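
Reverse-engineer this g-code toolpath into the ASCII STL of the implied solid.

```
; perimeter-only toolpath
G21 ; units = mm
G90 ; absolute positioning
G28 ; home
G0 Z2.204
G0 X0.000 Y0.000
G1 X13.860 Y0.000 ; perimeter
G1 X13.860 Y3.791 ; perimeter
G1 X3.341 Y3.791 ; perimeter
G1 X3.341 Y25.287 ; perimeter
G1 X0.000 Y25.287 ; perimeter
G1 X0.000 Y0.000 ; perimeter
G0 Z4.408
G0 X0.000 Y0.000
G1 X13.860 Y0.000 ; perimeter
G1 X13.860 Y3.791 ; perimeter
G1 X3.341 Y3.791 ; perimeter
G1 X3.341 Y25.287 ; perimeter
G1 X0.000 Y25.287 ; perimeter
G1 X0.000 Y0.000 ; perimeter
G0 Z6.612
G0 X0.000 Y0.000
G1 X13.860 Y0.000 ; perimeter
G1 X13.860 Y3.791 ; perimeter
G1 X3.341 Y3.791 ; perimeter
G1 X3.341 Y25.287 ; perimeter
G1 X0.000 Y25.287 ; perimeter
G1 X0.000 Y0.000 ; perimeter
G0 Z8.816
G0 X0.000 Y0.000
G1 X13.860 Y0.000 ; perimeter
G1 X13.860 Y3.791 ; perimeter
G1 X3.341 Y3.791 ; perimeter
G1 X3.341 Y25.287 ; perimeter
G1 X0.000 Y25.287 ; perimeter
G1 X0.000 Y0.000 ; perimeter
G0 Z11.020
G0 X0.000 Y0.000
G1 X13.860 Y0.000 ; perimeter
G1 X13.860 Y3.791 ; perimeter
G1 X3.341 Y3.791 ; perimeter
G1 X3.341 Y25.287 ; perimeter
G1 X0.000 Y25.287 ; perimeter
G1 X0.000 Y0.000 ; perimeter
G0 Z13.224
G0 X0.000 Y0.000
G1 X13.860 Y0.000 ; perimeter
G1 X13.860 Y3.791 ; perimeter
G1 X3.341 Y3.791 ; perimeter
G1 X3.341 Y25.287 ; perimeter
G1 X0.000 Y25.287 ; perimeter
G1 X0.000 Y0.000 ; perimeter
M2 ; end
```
solid part
  facet normal 0.0000 0.0000 -1.0000
    outer loop
      vertex 13.860 3.791 0.000
      vertex 13.860 0.000 0.000
      vertex 0.000 0.000 0.000
    endloop
  endfacet
  facet normal 0.0000 0.0000 -1.0000
    outer loop
      vertex 3.341 3.791 0.000
      vertex 13.860 3.791 0.000
      vertex 0.000 0.000 0.000
    endloop
  endfacet
  facet normal 0.0000 0.0000 -1.0000
    outer loop
      vertex 3.341 25.287 0.000
      vertex 3.341 3.791 0.000
      vertex 0.000 0.000 0.000
    endloop
  endfacet
  facet normal 0.0000 0.0000 -1.0000
    outer loop
      vertex 0.000 25.287 0.000
      vertex 3.341 25.287 0.000
      vertex 0.000 0.000 0.000
    endloop
  endfacet
  facet normal 0.0000 0.0000 1.0000
    outer loop
      vertex 0.000 0.000 13.224
      vertex 13.860 0.000 13.224
      vertex 13.860 3.791 13.224
    endloop
  endfacet
  facet normal 0.0000 0.0000 1.0000
    outer loop
      vertex 0.000 0.000 13.224
      vertex 13.860 3.791 13.224
      vertex 3.341 3.791 13.224
    endloop
  endfacet
  facet normal 0.0000 0.0000 1.0000
    outer loop
      vertex 0.000 0.000 13.224
      vertex 3.341 3.791 13.224
      vertex 3.341 25.287 13.224
    endloop
  endfacet
  facet normal 0.0000 0.0000 1.0000
    outer loop
      vertex 0.000 0.000 13.224
      vertex 3.341 25.287 13.224
      vertex 0.000 25.287 13.224
    endloop
  endfacet
  facet normal 0.0000 -1.0000 0.0000
    outer loop
      vertex 0.000 0.000 0.000
      vertex 13.860 0.000 0.000
      vertex 13.860 0.000 13.224
    endloop
  endfacet
  facet normal 0.0000 -1.0000 0.0000
    outer loop
      vertex 0.000 0.000 0.000
      vertex 13.860 0.000 13.224
      vertex 0.000 0.000 13.224
    endloop
  endfacet
  facet normal 1.0000 0.0000 0.0000
    outer loop
      vertex 13.860 0.000 0.000
      vertex 13.860 3.791 0.000
      vertex 13.860 3.791 13.224
    endloop
  endfacet
  facet normal 1.0000 0.0000 0.0000
    outer loop
      vertex 13.860 0.000 0.000
      vertex 13.860 3.791 13.224
      vertex 13.860 0.000 13.224
    endloop
  endfacet
  facet normal 0.0000 1.0000 0.0000
    outer loop
      vertex 13.860 3.791 0.000
      vertex 3.341 3.791 0.000
      vertex 3.341 3.791 13.224
    endloop
  endfacet
  facet normal 0.0000 1.0000 0.0000
    outer loop
      vertex 13.860 3.791 0.000
      vertex 3.341 3.791 13.224
      vertex 13.860 3.791 13.224
    endloop
  endfacet
  facet normal 1.0000 0.0000 0.0000
    outer loop
      vertex 3.341 3.791 0.000
      vertex 3.341 25.287 0.000
      vertex 3.341 25.287 13.224
    endloop
  endfacet
  facet normal 1.0000 0.0000 0.0000
    outer loop
      vertex 3.341 3.791 0.000
      vertex 3.341 25.287 13.224
      vertex 3.341 3.791 13.224
    endloop
  endfacet
  facet normal 0.0000 1.0000 0.0000
    outer loop
      vertex 3.341 25.287 0.000
      vertex 0.000 25.287 0.000
      vertex 0.000 25.287 13.224
    endloop
  endfacet
  facet normal 0.0000 1.0000 0.0000
    outer loop
      vertex 3.341 25.287 0.000
      vertex 0.000 25.287 13.224
      vertex 3.341 25.287 13.224
    endloop
  endfacet
  facet normal -1.0000 0.0000 0.0000
    outer loop
      vertex 0.000 25.287 0.000
      vertex 0.000 0.000 0.000
      vertex 0.000 0.000 13.224
    endloop
  endfacet
  facet normal -1.0000 0.0000 0.0000
    outer loop
      vertex 0.000 25.287 0.000
      vertex 0.000 0.000 13.224
      vertex 0.000 25.287 13.224
    endloop
  endfacet
endsolid part

The G0 Z moves step by Δz≈2.204 mm. Every layer's G1 loop is the same polygon, so the solid is a straight extrusion of it from z=0 to z≈13.2. Closing with flat bottom and top caps and triangulating gives 20 facets — an L-shaped prism: outer 13.9 × 25.3 mm, arm thicknesses ≈ 3.79 mm (horizontal) and 3.34 mm (vertical), extruded 13.2 mm in z.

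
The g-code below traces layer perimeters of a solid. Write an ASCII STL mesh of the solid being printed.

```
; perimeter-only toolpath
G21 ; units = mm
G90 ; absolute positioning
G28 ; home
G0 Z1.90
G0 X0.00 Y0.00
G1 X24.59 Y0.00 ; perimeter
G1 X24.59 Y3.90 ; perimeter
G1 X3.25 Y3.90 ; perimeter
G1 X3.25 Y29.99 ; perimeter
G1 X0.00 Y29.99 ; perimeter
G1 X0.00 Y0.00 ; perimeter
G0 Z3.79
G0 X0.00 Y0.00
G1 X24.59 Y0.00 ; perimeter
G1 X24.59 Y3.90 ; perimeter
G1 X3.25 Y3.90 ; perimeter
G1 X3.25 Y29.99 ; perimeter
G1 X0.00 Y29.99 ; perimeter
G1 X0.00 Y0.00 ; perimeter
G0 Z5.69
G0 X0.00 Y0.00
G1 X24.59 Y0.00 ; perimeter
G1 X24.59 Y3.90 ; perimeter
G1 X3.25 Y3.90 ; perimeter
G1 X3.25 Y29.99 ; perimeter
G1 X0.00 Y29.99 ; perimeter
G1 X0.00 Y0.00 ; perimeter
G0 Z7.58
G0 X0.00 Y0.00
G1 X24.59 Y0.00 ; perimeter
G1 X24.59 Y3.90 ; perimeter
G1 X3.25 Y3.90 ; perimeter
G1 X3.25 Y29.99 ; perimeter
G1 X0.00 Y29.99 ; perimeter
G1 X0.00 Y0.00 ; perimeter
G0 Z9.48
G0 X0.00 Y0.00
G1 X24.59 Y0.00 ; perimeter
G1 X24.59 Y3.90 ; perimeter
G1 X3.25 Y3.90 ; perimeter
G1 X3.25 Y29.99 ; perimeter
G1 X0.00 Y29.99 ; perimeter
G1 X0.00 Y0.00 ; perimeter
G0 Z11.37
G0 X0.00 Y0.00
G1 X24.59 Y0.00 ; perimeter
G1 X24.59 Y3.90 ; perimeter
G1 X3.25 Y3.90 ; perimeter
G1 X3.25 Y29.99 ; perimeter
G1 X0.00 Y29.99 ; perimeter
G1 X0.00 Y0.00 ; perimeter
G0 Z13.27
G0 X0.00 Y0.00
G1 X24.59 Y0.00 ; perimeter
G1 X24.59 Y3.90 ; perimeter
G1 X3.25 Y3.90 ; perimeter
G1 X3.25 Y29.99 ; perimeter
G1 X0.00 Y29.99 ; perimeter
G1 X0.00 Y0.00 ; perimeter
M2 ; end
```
solid part
  facet normal 0.0000 0.0000 -1.0000
    outer loop
      vertex 24.59 3.90 0.00
      vertex 24.59 0.00 0.00
      vertex 0.00 0.00 0.00
    endloop
  endfacet
  facet normal 0.0000 0.0000 -1.0000
    outer loop
      vertex 3.25 3.90 0.00
      vertex 24.59 3.90 0.00
      vertex 0.00 0.00 0.00
    endloop
  endfacet
  facet normal 0.0000 0.0000 -1.0000
    outer loop
      vertex 3.25 29.99 0.00
      vertex 3.25 3.90 0.00
      vertex 0.00 0.00 0.00
    endloop
  endfacet
  facet normal 0.0000 0.0000 -1.0000
    outer loop
      vertex 0.00 29.99 0.00
      vertex 3.25 29.99 0.00
      vertex 0.00 0.00 0.00
    endloop
  endfacet
  facet normal 0.0000 0.0000 1.0000
    outer loop
      vertex 0.00 0.00 13.27
      vertex 24.59 0.00 13.27
      vertex 24.59 3.90 13.27
    endloop
  endfacet
  facet normal 0.0000 0.0000 1.0000
    outer loop
      vertex 0.00 0.00 13.27
      vertex 24.59 3.90 13.27
      vertex 3.25 3.90 13.27
    endloop
  endfacet
  facet normal 0.0000 0.0000 1.0000
    outer loop
      vertex 0.00 0.00 13.27
      vertex 3.25 3.90 13.27
      vertex 3.25 29.99 13.27
    endloop
  endfacet
  facet normal 0.0000 0.0000 1.0000
    outer loop
      vertex 0.00 0.00 13.27
      vertex 3.25 29.99 13.27
      vertex 0.00 29.99 13.27
    endloop
  endfacet
  facet normal 0.0000 -1.0000 0.0000
    outer loop
      vertex 0.00 0.00 0.00
      vertex 24.59 0.00 0.00
      vertex 24.59 0.00 13.27
    endloop
  endfacet
  facet normal 0.0000 -1.0000 0.0000
    outer loop
      vertex 0.00 0.00 0.00
      vertex 24.59 0.00 13.27
      vertex 0.00 0.00 13.27
    endloop
  endfacet
  facet normal 1.0000 0.0000 0.0000
    outer loop
      vertex 24.59 0.00 0.00
      vertex 24.59 3.90 0.00
      vertex 24.59 3.90 13.27
    endloop
  endfacet
  facet normal 1.0000 0.0000 0.0000
    outer loop
      vertex 24.59 0.00 0.00
      vertex 24.59 3.90 13.27
      vertex 24.59 0.00 13.27
    endloop
  endfacet
  facet normal 0.0000 1.0000 0.0000
    outer loop
      vertex 24.59 3.90 0.00
      vertex 3.25 3.90 0.00
      vertex 3.25 3.90 13.27
    endloop
  endfacet
  facet normal 0.0000 1.0000 0.0000
    outer loop
      vertex 24.59 3.90 0.00
      vertex 3.25 3.90 13.27
      vertex 24.59 3.90 13.27
    endloop
  endfacet
  facet normal 1.0000 0.0000 0.0000
    outer loop
      vertex 3.25 3.90 0.00
      vertex 3.25 29.99 0.00
      vertex 3.25 29.99 13.27
    endloop
  endfacet
  facet normal 1.0000 0.0000 0.0000
    outer loop
      vertex 3.25 3.90 0.00
      vertex 3.25 29.99 13.27
      vertex 3.25 3.90 13.27
    endloop
  endfacet
  facet normal 0.0000 1.0000 0.0000
    outer loop
      vertex 3.25 29.99 0.00
      vertex 0.00 29.99 0.00
      vertex 0.00 29.99 13.27
    endloop
  endfacet
  facet normal 0.0000 1.0000 0.0000
    outer loop
      vertex 3.25 29.99 0.00
      vertex 0.00 29.99 13.27
      vertex 3.25 29.99 13.27
    endloop
  endfacet
  facet normal -1.0000 0.0000 0.0000
    outer loop
      vertex 0.00 29.99 0.00
      vertex 0.00 0.00 0.00
      vertex 0.00 0.00 13.27
    endloop
  endfacet
  facet normal -1.0000 0.0000 0.0000
    outer loop
      vertex 0.00 29.99 0.00
      vertex 0.00 0.00 13.27
      vertex 0.00 29.99 13.27
    endloop
  endfacet
endsolid part

The G0 Z moves step by Δz≈1.90 mm. Every layer's G1 loop is the same polygon, so the solid is a straight extrusion of it from z=0 to z≈13.3. Closing with flat bottom and top caps and triangulating gives 20 facets — an L-shaped prism: outer 24.6 × 30 mm, arm thicknesses ≈ 3.9 mm (horizontal) and 3.25 mm (vertical), extruded 13.3 mm in z.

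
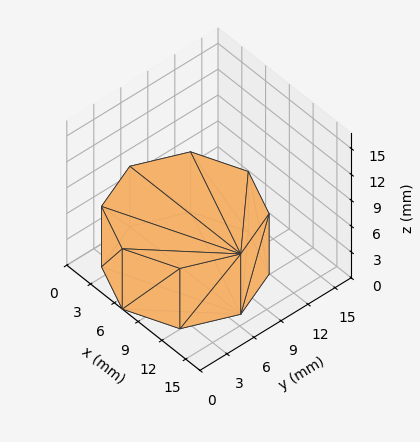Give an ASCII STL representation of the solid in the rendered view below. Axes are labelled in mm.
Reading the render: the shape is a regular 8-sided prism (a cylinder approximated with 8 flat sides), circumscribed radius ≈ 7 mm, height ≈ 7 mm (dimensions read to the nearest mm from the axis ticks). For the STL, each face is triangulated and given an outward normal.

solid part
  facet normal 0.0000 0.0000 -1.0000
    outer loop
      vertex 7.000 14.000 0.000
      vertex 11.950 11.950 0.000
      vertex 14.000 7.000 0.000
    endloop
  endfacet
  facet normal 0.0000 0.0000 -1.0000
    outer loop
      vertex 2.050 11.950 0.000
      vertex 7.000 14.000 0.000
      vertex 14.000 7.000 0.000
    endloop
  endfacet
  facet normal 0.0000 0.0000 -1.0000
    outer loop
      vertex 0.000 7.000 0.000
      vertex 2.050 11.950 0.000
      vertex 14.000 7.000 0.000
    endloop
  endfacet
  facet normal 0.0000 0.0000 -1.0000
    outer loop
      vertex 2.050 2.050 0.000
      vertex 0.000 7.000 0.000
      vertex 14.000 7.000 0.000
    endloop
  endfacet
  facet normal 0.0000 0.0000 -1.0000
    outer loop
      vertex 7.000 0.000 0.000
      vertex 2.050 2.050 0.000
      vertex 14.000 7.000 0.000
    endloop
  endfacet
  facet normal 0.0000 0.0000 -1.0000
    outer loop
      vertex 11.950 2.050 0.000
      vertex 7.000 0.000 0.000
      vertex 14.000 7.000 0.000
    endloop
  endfacet
  facet normal 0.0000 0.0000 1.0000
    outer loop
      vertex 14.000 7.000 7.000
      vertex 11.950 11.950 7.000
      vertex 7.000 14.000 7.000
    endloop
  endfacet
  facet normal 0.0000 0.0000 1.0000
    outer loop
      vertex 14.000 7.000 7.000
      vertex 7.000 14.000 7.000
      vertex 2.050 11.950 7.000
    endloop
  endfacet
  facet normal 0.0000 0.0000 1.0000
    outer loop
      vertex 14.000 7.000 7.000
      vertex 2.050 11.950 7.000
      vertex 0.000 7.000 7.000
    endloop
  endfacet
  facet normal 0.0000 0.0000 1.0000
    outer loop
      vertex 14.000 7.000 7.000
      vertex 0.000 7.000 7.000
      vertex 2.050 2.050 7.000
    endloop
  endfacet
  facet normal 0.0000 0.0000 1.0000
    outer loop
      vertex 14.000 7.000 7.000
      vertex 2.050 2.050 7.000
      vertex 7.000 0.000 7.000
    endloop
  endfacet
  facet normal 0.0000 0.0000 1.0000
    outer loop
      vertex 14.000 7.000 7.000
      vertex 7.000 0.000 7.000
      vertex 11.950 2.050 7.000
    endloop
  endfacet
  facet normal 0.9239 0.3826 0.0000
    outer loop
      vertex 14.000 7.000 0.000
      vertex 11.950 11.950 0.000
      vertex 11.950 11.950 7.000
    endloop
  endfacet
  facet normal 0.9239 0.3826 0.0000
    outer loop
      vertex 14.000 7.000 0.000
      vertex 11.950 11.950 7.000
      vertex 14.000 7.000 7.000
    endloop
  endfacet
  facet normal 0.3826 0.9239 0.0000
    outer loop
      vertex 11.950 11.950 0.000
      vertex 7.000 14.000 0.000
      vertex 7.000 14.000 7.000
    endloop
  endfacet
  facet normal 0.3826 0.9239 0.0000
    outer loop
      vertex 11.950 11.950 0.000
      vertex 7.000 14.000 7.000
      vertex 11.950 11.950 7.000
    endloop
  endfacet
  facet normal -0.3826 0.9239 0.0000
    outer loop
      vertex 7.000 14.000 0.000
      vertex 2.050 11.950 0.000
      vertex 2.050 11.950 7.000
    endloop
  endfacet
  facet normal -0.3826 0.9239 0.0000
    outer loop
      vertex 7.000 14.000 0.000
      vertex 2.050 11.950 7.000
      vertex 7.000 14.000 7.000
    endloop
  endfacet
  facet normal -0.9239 0.3826 0.0000
    outer loop
      vertex 2.050 11.950 0.000
      vertex 0.000 7.000 0.000
      vertex 0.000 7.000 7.000
    endloop
  endfacet
  facet normal -0.9239 0.3826 0.0000
    outer loop
      vertex 2.050 11.950 0.000
      vertex 0.000 7.000 7.000
      vertex 2.050 11.950 7.000
    endloop
  endfacet
  facet normal -0.9239 -0.3826 0.0000
    outer loop
      vertex 0.000 7.000 0.000
      vertex 2.050 2.050 0.000
      vertex 2.050 2.050 7.000
    endloop
  endfacet
  facet normal -0.9239 -0.3826 0.0000
    outer loop
      vertex 0.000 7.000 0.000
      vertex 2.050 2.050 7.000
      vertex 0.000 7.000 7.000
    endloop
  endfacet
  facet normal -0.3826 -0.9239 0.0000
    outer loop
      vertex 2.050 2.050 0.000
      vertex 7.000 0.000 0.000
      vertex 7.000 0.000 7.000
    endloop
  endfacet
  facet normal -0.3826 -0.9239 0.0000
    outer loop
      vertex 2.050 2.050 0.000
      vertex 7.000 0.000 7.000
      vertex 2.050 2.050 7.000
    endloop
  endfacet
  facet normal 0.3826 -0.9239 0.0000
    outer loop
      vertex 7.000 0.000 0.000
      vertex 11.950 2.050 0.000
      vertex 11.950 2.050 7.000
    endloop
  endfacet
  facet normal 0.3826 -0.9239 0.0000
    outer loop
      vertex 7.000 0.000 0.000
      vertex 11.950 2.050 7.000
      vertex 7.000 0.000 7.000
    endloop
  endfacet
  facet normal 0.9239 -0.3826 0.0000
    outer loop
      vertex 11.950 2.050 0.000
      vertex 14.000 7.000 0.000
      vertex 14.000 7.000 7.000
    endloop
  endfacet
  facet normal 0.9239 -0.3826 0.0000
    outer loop
      vertex 11.950 2.050 0.000
      vertex 14.000 7.000 7.000
      vertex 11.950 2.050 7.000
    endloop
  endfacet
endsolid part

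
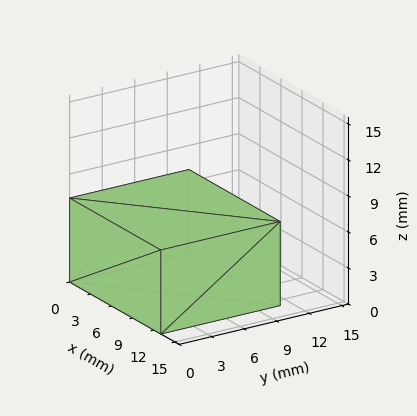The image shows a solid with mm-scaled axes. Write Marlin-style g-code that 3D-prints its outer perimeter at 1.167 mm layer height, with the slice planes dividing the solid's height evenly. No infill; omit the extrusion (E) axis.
Reading the render: the shape is a rectangular box, roughly 13 × 11 mm footprint and 7 mm tall (dimensions read to the nearest mm from the axis ticks). For the g-code, the solid's height is divided into equal slices at the stated Δz and each level perimeter traced with G1 moves after a G0 lift.

; perimeter-only toolpath
G21 ; units = mm
G90 ; absolute positioning
G28 ; home
; layer 1
G0 Z1.167
G0 X0.000 Y0.000
G1 X13.000 Y0.000
G1 X13.000 Y11.000
G1 X0.000 Y11.000
G1 X0.000 Y0.000
; layer 2
G0 Z2.333
G0 X0.000 Y0.000
G1 X13.000 Y0.000
G1 X13.000 Y11.000
G1 X0.000 Y11.000
G1 X0.000 Y0.000
; layer 3
G0 Z3.500
G0 X0.000 Y0.000
G1 X13.000 Y0.000
G1 X13.000 Y11.000
G1 X0.000 Y11.000
G1 X0.000 Y0.000
; layer 4
G0 Z4.667
G0 X0.000 Y0.000
G1 X13.000 Y0.000
G1 X13.000 Y11.000
G1 X0.000 Y11.000
G1 X0.000 Y0.000
; layer 5
G0 Z5.833
G0 X0.000 Y0.000
G1 X13.000 Y0.000
G1 X13.000 Y11.000
G1 X0.000 Y11.000
G1 X0.000 Y0.000
; layer 6
G0 Z7.000
G0 X0.000 Y0.000
G1 X13.000 Y0.000
G1 X13.000 Y11.000
G1 X0.000 Y11.000
G1 X0.000 Y0.000
M2 ; end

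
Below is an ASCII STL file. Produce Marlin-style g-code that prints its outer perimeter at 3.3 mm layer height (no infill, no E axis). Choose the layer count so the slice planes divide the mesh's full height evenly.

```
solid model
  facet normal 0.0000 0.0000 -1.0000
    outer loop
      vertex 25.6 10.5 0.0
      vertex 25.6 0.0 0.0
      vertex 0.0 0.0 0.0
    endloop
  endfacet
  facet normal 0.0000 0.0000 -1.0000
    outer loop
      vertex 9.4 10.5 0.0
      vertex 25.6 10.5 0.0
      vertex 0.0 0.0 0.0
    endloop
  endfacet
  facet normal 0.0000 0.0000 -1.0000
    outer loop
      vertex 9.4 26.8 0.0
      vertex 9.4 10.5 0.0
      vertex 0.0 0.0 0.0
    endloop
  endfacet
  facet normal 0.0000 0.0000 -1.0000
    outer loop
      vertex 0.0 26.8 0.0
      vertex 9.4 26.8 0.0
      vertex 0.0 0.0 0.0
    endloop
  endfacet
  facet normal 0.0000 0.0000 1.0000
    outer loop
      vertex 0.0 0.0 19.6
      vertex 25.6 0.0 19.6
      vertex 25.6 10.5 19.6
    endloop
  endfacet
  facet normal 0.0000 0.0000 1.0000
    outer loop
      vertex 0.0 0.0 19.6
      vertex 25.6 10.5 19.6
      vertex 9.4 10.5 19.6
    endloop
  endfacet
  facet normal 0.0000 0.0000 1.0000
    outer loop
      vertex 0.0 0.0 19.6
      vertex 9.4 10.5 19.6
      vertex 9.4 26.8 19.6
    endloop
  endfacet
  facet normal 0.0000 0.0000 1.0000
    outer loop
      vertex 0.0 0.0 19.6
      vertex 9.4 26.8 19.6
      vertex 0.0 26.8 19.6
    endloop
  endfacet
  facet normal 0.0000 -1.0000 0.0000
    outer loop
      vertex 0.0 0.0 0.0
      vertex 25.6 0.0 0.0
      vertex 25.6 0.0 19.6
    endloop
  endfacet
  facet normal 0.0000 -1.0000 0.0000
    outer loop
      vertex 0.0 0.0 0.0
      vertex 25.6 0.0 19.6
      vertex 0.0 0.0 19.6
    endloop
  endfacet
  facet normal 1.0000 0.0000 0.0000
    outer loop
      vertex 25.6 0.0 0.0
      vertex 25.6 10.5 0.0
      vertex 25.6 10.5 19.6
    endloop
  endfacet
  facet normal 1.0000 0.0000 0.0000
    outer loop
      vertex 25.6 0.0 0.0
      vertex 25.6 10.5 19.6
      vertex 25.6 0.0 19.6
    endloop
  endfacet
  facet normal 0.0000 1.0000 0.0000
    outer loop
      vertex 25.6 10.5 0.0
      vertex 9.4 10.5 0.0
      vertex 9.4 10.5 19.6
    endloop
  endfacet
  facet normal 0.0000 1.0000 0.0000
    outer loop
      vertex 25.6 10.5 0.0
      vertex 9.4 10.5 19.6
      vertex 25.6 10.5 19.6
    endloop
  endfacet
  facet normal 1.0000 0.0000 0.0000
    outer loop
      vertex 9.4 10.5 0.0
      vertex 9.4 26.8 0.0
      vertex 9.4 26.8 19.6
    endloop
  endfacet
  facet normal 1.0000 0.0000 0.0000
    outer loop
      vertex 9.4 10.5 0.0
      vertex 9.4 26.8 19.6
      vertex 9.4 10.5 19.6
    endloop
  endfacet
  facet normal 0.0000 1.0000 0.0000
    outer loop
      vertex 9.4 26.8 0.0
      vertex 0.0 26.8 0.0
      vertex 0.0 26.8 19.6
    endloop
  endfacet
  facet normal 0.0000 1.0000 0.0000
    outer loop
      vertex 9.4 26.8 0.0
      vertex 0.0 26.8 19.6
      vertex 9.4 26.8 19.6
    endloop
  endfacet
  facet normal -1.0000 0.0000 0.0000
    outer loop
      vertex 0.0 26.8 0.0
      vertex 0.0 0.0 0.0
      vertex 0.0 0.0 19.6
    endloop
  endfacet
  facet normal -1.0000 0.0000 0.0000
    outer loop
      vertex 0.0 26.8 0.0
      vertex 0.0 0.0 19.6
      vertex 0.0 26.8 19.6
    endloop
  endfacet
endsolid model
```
; perimeter-only toolpath
G21 ; units = mm
G90 ; absolute positioning
G28 ; home
; layer 1
G0 Z3.3
G0 X0.0 Y0.0
G1 X25.6 Y0.0
G1 X25.6 Y10.5
G1 X9.4 Y10.5
G1 X9.4 Y26.8
G1 X0.0 Y26.8
G1 X0.0 Y0.0
; layer 2
G0 Z6.5
G0 X0.0 Y0.0
G1 X25.6 Y0.0
G1 X25.6 Y10.5
G1 X9.4 Y10.5
G1 X9.4 Y26.8
G1 X0.0 Y26.8
G1 X0.0 Y0.0
; layer 3
G0 Z9.8
G0 X0.0 Y0.0
G1 X25.6 Y0.0
G1 X25.6 Y10.5
G1 X9.4 Y10.5
G1 X9.4 Y26.8
G1 X0.0 Y26.8
G1 X0.0 Y0.0
; layer 4
G0 Z13.1
G0 X0.0 Y0.0
G1 X25.6 Y0.0
G1 X25.6 Y10.5
G1 X9.4 Y10.5
G1 X9.4 Y26.8
G1 X0.0 Y26.8
G1 X0.0 Y0.0
; layer 5
G0 Z16.3
G0 X0.0 Y0.0
G1 X25.6 Y0.0
G1 X25.6 Y10.5
G1 X9.4 Y10.5
G1 X9.4 Y26.8
G1 X0.0 Y26.8
G1 X0.0 Y0.0
; layer 6
G0 Z19.6
G0 X0.0 Y0.0
G1 X25.6 Y0.0
G1 X25.6 Y10.5
G1 X9.4 Y10.5
G1 X9.4 Y26.8
G1 X0.0 Y26.8
G1 X0.0 Y0.0
M2 ; end

The solid is an L-shaped prism: outer 25.6 × 26.8 mm, arm thicknesses ≈ 10.5 mm (horizontal) and 9.4 mm (vertical), extruded 19.6 mm in z. Slicing at Δz = 3.3 mm — 6 equal slices spanning the solid's height, so layer i sits at z = i·h/6 — gives 6 non-empty perimeters. Each is a 6-segment closed polygon; G0 lifts to the layer z and rapids to the start vertex, then G1 traces the edges.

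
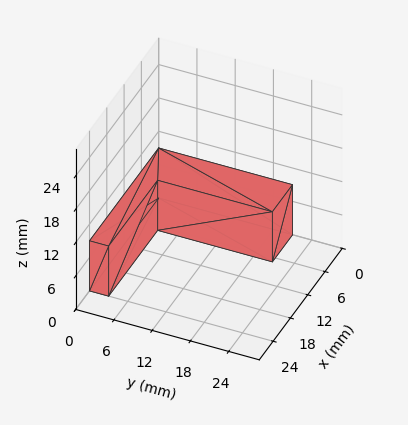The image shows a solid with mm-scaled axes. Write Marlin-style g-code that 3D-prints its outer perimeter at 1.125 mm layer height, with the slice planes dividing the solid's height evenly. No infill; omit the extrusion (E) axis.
Reading the render: the shape is an L-shaped prism: outer 24 × 21 mm, arm thicknesses ≈ 3 mm (horizontal) and 7 mm (vertical), extruded 9 mm in z (dimensions read to the nearest mm from the axis ticks). For the g-code, the solid's height is divided into equal slices at the stated Δz and each level perimeter traced with G1 moves after a G0 lift.

; perimeter-only toolpath
G21 ; units = mm
G90 ; absolute positioning
G28 ; home
; layer 1
G0 Z1.125
G0 X0.000 Y0.000
G1 X24.000 Y0.000
G1 X24.000 Y3.000
G1 X7.000 Y3.000
G1 X7.000 Y21.000
G1 X0.000 Y21.000
G1 X0.000 Y0.000
; layer 2
G0 Z2.250
G0 X0.000 Y0.000
G1 X24.000 Y0.000
G1 X24.000 Y3.000
G1 X7.000 Y3.000
G1 X7.000 Y21.000
G1 X0.000 Y21.000
G1 X0.000 Y0.000
; layer 3
G0 Z3.375
G0 X0.000 Y0.000
G1 X24.000 Y0.000
G1 X24.000 Y3.000
G1 X7.000 Y3.000
G1 X7.000 Y21.000
G1 X0.000 Y21.000
G1 X0.000 Y0.000
; layer 4
G0 Z4.500
G0 X0.000 Y0.000
G1 X24.000 Y0.000
G1 X24.000 Y3.000
G1 X7.000 Y3.000
G1 X7.000 Y21.000
G1 X0.000 Y21.000
G1 X0.000 Y0.000
; layer 5
G0 Z5.625
G0 X0.000 Y0.000
G1 X24.000 Y0.000
G1 X24.000 Y3.000
G1 X7.000 Y3.000
G1 X7.000 Y21.000
G1 X0.000 Y21.000
G1 X0.000 Y0.000
; layer 6
G0 Z6.750
G0 X0.000 Y0.000
G1 X24.000 Y0.000
G1 X24.000 Y3.000
G1 X7.000 Y3.000
G1 X7.000 Y21.000
G1 X0.000 Y21.000
G1 X0.000 Y0.000
; layer 7
G0 Z7.875
G0 X0.000 Y0.000
G1 X24.000 Y0.000
G1 X24.000 Y3.000
G1 X7.000 Y3.000
G1 X7.000 Y21.000
G1 X0.000 Y21.000
G1 X0.000 Y0.000
; layer 8
G0 Z9.000
G0 X0.000 Y0.000
G1 X24.000 Y0.000
G1 X24.000 Y3.000
G1 X7.000 Y3.000
G1 X7.000 Y21.000
G1 X0.000 Y21.000
G1 X0.000 Y0.000
M2 ; end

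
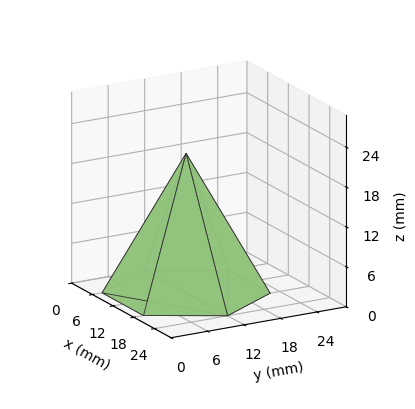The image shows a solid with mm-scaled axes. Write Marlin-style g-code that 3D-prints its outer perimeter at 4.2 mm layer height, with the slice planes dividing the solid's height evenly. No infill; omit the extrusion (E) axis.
Reading the render: the shape is a regular 6-sided pyramid, base circumscribed radius ≈ 12 mm, apex at z ≈ 21 mm (dimensions read to the nearest mm from the axis ticks). For the g-code, the solid's height is divided into equal slices at the stated Δz and each level perimeter traced with G1 moves after a G0 lift.

; perimeter-only toolpath
G21 ; units = mm
G90 ; absolute positioning
G28 ; home
; layer 1
G0 Z4.2
G0 X21.6 Y12.0
G1 X16.8 Y20.3
G1 X7.2 Y20.3
G1 X2.4 Y12.0
G1 X7.2 Y3.7
G1 X16.8 Y3.7
G1 X21.6 Y12.0
; layer 2
G0 Z8.4
G0 X19.2 Y12.0
G1 X15.6 Y18.2
G1 X8.4 Y18.2
G1 X4.8 Y12.0
G1 X8.4 Y5.8
G1 X15.6 Y5.8
G1 X19.2 Y12.0
; layer 3
G0 Z12.6
G0 X16.8 Y12.0
G1 X14.4 Y16.2
G1 X9.6 Y16.2
G1 X7.2 Y12.0
G1 X9.6 Y7.8
G1 X14.4 Y7.8
G1 X16.8 Y12.0
; layer 4
G0 Z16.8
G0 X14.4 Y12.0
G1 X13.2 Y14.1
G1 X10.8 Y14.1
G1 X9.6 Y12.0
G1 X10.8 Y9.9
G1 X13.2 Y9.9
G1 X14.4 Y12.0
M2 ; end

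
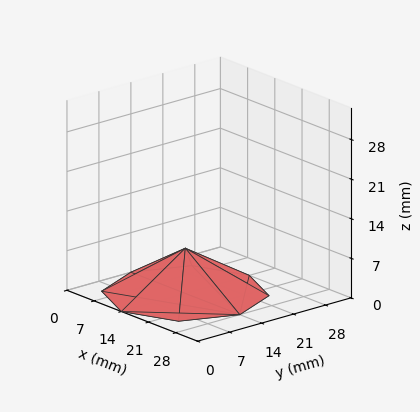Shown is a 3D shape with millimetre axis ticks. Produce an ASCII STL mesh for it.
Reading the render: the shape is a regular 8-sided pyramid, base circumscribed radius ≈ 14 mm, apex at z ≈ 8 mm (dimensions read to the nearest mm from the axis ticks). For the STL, each face is triangulated and given an outward normal.

solid part
  facet normal 0.0000 0.0000 -1.0000
    outer loop
      vertex 14.000 28.000 0.000
      vertex 23.899 23.899 0.000
      vertex 28.000 14.000 0.000
    endloop
  endfacet
  facet normal 0.0000 0.0000 -1.0000
    outer loop
      vertex 4.101 23.899 0.000
      vertex 14.000 28.000 0.000
      vertex 28.000 14.000 0.000
    endloop
  endfacet
  facet normal 0.0000 0.0000 -1.0000
    outer loop
      vertex 0.000 14.000 0.000
      vertex 4.101 23.899 0.000
      vertex 28.000 14.000 0.000
    endloop
  endfacet
  facet normal 0.0000 0.0000 -1.0000
    outer loop
      vertex 4.101 4.101 0.000
      vertex 0.000 14.000 0.000
      vertex 28.000 14.000 0.000
    endloop
  endfacet
  facet normal 0.0000 0.0000 -1.0000
    outer loop
      vertex 14.000 0.000 0.000
      vertex 4.101 4.101 0.000
      vertex 28.000 14.000 0.000
    endloop
  endfacet
  facet normal 0.0000 0.0000 -1.0000
    outer loop
      vertex 23.899 4.101 0.000
      vertex 14.000 0.000 0.000
      vertex 28.000 14.000 0.000
    endloop
  endfacet
  facet normal 0.4860 0.2013 0.8505
    outer loop
      vertex 28.000 14.000 0.000
      vertex 23.899 23.899 0.000
      vertex 14.000 14.000 8.000
    endloop
  endfacet
  facet normal 0.2013 0.4860 0.8505
    outer loop
      vertex 23.899 23.899 0.000
      vertex 14.000 28.000 0.000
      vertex 14.000 14.000 8.000
    endloop
  endfacet
  facet normal -0.2013 0.4860 0.8505
    outer loop
      vertex 14.000 28.000 0.000
      vertex 4.101 23.899 0.000
      vertex 14.000 14.000 8.000
    endloop
  endfacet
  facet normal -0.4860 0.2013 0.8505
    outer loop
      vertex 4.101 23.899 0.000
      vertex 0.000 14.000 0.000
      vertex 14.000 14.000 8.000
    endloop
  endfacet
  facet normal -0.4860 -0.2013 0.8505
    outer loop
      vertex 0.000 14.000 0.000
      vertex 4.101 4.101 0.000
      vertex 14.000 14.000 8.000
    endloop
  endfacet
  facet normal -0.2013 -0.4860 0.8505
    outer loop
      vertex 4.101 4.101 0.000
      vertex 14.000 0.000 0.000
      vertex 14.000 14.000 8.000
    endloop
  endfacet
  facet normal 0.2013 -0.4860 0.8505
    outer loop
      vertex 14.000 0.000 0.000
      vertex 23.899 4.101 0.000
      vertex 14.000 14.000 8.000
    endloop
  endfacet
  facet normal 0.4860 -0.2013 0.8505
    outer loop
      vertex 23.899 4.101 0.000
      vertex 28.000 14.000 0.000
      vertex 14.000 14.000 8.000
    endloop
  endfacet
endsolid part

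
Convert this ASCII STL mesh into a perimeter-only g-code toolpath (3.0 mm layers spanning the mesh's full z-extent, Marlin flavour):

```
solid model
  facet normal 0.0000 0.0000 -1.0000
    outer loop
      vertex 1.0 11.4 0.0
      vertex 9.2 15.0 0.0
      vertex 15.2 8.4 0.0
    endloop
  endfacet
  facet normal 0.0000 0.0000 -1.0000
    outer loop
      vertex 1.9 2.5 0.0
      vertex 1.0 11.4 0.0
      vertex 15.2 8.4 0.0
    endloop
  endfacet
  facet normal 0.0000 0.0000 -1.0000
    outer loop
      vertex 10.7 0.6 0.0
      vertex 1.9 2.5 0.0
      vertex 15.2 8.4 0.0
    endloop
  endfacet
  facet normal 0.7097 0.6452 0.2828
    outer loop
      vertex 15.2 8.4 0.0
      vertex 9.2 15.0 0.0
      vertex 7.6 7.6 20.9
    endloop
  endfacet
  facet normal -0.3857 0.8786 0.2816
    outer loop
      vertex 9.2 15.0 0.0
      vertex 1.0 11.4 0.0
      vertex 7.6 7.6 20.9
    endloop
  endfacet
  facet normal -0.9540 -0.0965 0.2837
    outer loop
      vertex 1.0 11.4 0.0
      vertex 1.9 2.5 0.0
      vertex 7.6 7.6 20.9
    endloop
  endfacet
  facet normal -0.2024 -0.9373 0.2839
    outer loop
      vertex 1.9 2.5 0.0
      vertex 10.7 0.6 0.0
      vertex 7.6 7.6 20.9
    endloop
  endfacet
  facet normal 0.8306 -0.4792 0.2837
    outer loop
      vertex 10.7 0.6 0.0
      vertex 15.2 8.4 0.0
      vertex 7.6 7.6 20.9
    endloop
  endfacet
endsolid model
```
; perimeter-only toolpath
G21 ; units = mm
G90 ; absolute positioning
G28 ; home
; layer 1
G0 Z3.0
G0 X14.1 Y8.3
G1 X9.0 Y13.9
G1 X1.9 Y10.9
G1 X2.7 Y3.2
G1 X10.3 Y1.6
G1 X14.1 Y8.3
; layer 2
G0 Z6.0
G0 X13.0 Y8.2
G1 X8.7 Y12.9
G1 X2.9 Y10.3
G1 X3.5 Y4.0
G1 X9.8 Y2.6
G1 X13.0 Y8.2
; layer 3
G0 Z9.0
G0 X11.9 Y8.1
G1 X8.5 Y11.8
G1 X3.8 Y9.8
G1 X4.3 Y4.7
G1 X9.4 Y3.6
G1 X11.9 Y8.1
; layer 4
G0 Z11.9
G0 X10.9 Y7.9
G1 X8.3 Y10.8
G1 X4.8 Y9.2
G1 X5.2 Y5.4
G1 X8.9 Y4.6
G1 X10.9 Y7.9
; layer 5
G0 Z14.9
G0 X9.8 Y7.8
G1 X8.1 Y9.7
G1 X5.7 Y8.7
G1 X6.0 Y6.1
G1 X8.5 Y5.6
G1 X9.8 Y7.8
; layer 6
G0 Z17.9
G0 X8.7 Y7.7
G1 X7.8 Y8.7
G1 X6.7 Y8.1
G1 X6.8 Y6.9
G1 X8.0 Y6.6
G1 X8.7 Y7.7
M2 ; end

The solid is a regular 5-sided pyramid, base circumscribed radius ≈ 7.6 mm, apex at z ≈ 20.9 mm. Slicing at Δz = 3.0 mm — 7 equal slices spanning the solid's height, so layer i sits at z = i·h/7 — gives 6 non-empty perimeters. Each is a 5-segment closed polygon; G0 lifts to the layer z and rapids to the start vertex, then G1 traces the edges. The cross-section shrinks linearly with z (the slice at the apex is degenerate and omitted).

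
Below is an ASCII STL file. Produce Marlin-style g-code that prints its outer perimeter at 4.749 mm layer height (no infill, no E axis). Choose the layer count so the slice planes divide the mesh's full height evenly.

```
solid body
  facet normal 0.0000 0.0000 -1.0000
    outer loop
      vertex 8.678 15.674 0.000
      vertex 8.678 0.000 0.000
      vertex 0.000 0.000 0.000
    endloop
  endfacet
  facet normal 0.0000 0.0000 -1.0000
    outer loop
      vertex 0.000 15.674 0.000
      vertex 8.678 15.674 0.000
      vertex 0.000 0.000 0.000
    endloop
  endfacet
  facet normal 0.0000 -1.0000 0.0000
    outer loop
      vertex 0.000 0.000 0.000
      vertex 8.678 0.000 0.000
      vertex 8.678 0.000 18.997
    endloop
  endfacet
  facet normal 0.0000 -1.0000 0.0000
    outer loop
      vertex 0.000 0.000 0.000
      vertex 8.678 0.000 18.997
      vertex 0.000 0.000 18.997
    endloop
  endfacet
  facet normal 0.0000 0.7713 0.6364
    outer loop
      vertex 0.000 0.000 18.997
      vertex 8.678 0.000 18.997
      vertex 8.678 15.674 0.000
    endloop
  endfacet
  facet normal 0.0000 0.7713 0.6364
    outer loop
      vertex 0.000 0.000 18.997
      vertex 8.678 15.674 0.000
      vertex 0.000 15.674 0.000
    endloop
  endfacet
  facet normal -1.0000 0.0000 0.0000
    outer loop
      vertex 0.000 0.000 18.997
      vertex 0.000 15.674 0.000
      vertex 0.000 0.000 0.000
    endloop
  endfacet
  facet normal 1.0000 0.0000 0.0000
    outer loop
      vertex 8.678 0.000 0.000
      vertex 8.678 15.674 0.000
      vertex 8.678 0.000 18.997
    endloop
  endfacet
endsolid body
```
; perimeter-only toolpath
G21 ; units = mm
G90 ; absolute positioning
G28 ; home
; layer 1
G0 Z4.749
G0 X0.000 Y0.000
G1 X8.678 Y0.000
G1 X8.678 Y11.755
G1 X0.000 Y11.755
G1 X0.000 Y0.000
; layer 2
G0 Z9.498
G0 X0.000 Y0.000
G1 X8.678 Y0.000
G1 X8.678 Y7.837
G1 X0.000 Y7.837
G1 X0.000 Y0.000
; layer 3
G0 Z14.248
G0 X0.000 Y0.000
G1 X8.678 Y0.000
G1 X8.678 Y3.918
G1 X0.000 Y3.918
G1 X0.000 Y0.000
M2 ; end

The solid is a wedge (ramp): 8.68 × 15.7 mm base, rising to 19 mm along the y=0 edge and sloping linearly to z=0 at y=15.7. Slicing at Δz = 4.749 mm — 4 equal slices spanning the solid's height, so layer i sits at z = i·h/4 — gives 3 non-empty perimeters. Each is a 4-segment closed polygon; G0 lifts to the layer z and rapids to the start vertex, then G1 traces the edges. The cross-section shrinks linearly with z (the slice at the apex is degenerate and omitted).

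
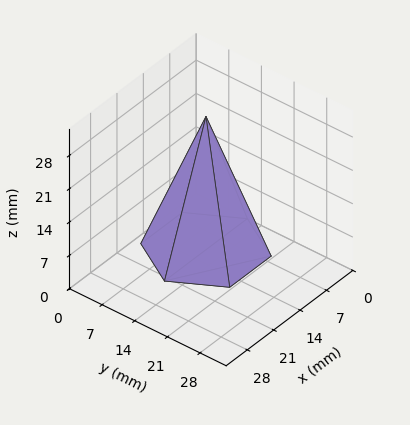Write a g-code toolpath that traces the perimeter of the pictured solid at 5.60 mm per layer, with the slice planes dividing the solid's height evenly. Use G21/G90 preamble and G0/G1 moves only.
Reading the render: the shape is a regular 6-sided pyramid, base circumscribed radius ≈ 11 mm, apex at z ≈ 28 mm (dimensions read to the nearest mm from the axis ticks). For the g-code, the solid's height is divided into equal slices at the stated Δz and each level perimeter traced with G1 moves after a G0 lift.

; perimeter-only toolpath
G21 ; units = mm
G90 ; absolute positioning
G28 ; home
; layer 1
G0 Z5.60
G0 X19.80 Y11.00
G1 X15.40 Y18.62
G1 X6.60 Y18.62
G1 X2.20 Y11.00
G1 X6.60 Y3.38
G1 X15.40 Y3.38
G1 X19.80 Y11.00
; layer 2
G0 Z11.20
G0 X17.60 Y11.00
G1 X14.30 Y16.72
G1 X7.70 Y16.72
G1 X4.40 Y11.00
G1 X7.70 Y5.28
G1 X14.30 Y5.28
G1 X17.60 Y11.00
; layer 3
G0 Z16.80
G0 X15.40 Y11.00
G1 X13.20 Y14.81
G1 X8.80 Y14.81
G1 X6.60 Y11.00
G1 X8.80 Y7.19
G1 X13.20 Y7.19
G1 X15.40 Y11.00
; layer 4
G0 Z22.40
G0 X13.20 Y11.00
G1 X12.10 Y12.91
G1 X9.90 Y12.91
G1 X8.80 Y11.00
G1 X9.90 Y9.09
G1 X12.10 Y9.09
G1 X13.20 Y11.00
M2 ; end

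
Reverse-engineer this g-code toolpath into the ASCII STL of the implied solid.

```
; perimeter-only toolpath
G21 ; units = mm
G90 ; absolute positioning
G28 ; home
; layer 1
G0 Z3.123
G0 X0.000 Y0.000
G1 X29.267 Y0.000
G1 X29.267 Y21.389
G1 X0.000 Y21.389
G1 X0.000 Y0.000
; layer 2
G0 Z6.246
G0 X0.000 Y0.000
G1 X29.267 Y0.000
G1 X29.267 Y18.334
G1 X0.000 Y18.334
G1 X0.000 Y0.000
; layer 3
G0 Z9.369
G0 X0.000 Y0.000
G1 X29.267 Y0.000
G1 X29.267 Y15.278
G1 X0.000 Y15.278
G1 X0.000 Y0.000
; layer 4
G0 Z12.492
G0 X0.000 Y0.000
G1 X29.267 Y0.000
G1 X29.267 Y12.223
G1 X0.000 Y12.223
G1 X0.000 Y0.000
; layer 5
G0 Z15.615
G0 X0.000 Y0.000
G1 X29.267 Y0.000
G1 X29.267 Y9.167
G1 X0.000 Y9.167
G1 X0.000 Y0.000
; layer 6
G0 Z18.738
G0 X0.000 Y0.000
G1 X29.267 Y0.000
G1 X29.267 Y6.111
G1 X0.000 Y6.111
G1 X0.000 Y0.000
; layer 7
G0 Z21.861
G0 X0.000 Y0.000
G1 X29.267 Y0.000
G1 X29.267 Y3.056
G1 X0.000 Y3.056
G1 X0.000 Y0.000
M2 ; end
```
solid part
  facet normal 0.0000 0.0000 -1.0000
    outer loop
      vertex 29.267 24.445 0.000
      vertex 29.267 0.000 0.000
      vertex 0.000 0.000 0.000
    endloop
  endfacet
  facet normal 0.0000 0.0000 -1.0000
    outer loop
      vertex 0.000 24.445 0.000
      vertex 29.267 24.445 0.000
      vertex 0.000 0.000 0.000
    endloop
  endfacet
  facet normal 0.0000 -1.0000 0.0000
    outer loop
      vertex 0.000 0.000 0.000
      vertex 29.267 0.000 0.000
      vertex 29.267 0.000 24.984
    endloop
  endfacet
  facet normal 0.0000 -1.0000 0.0000
    outer loop
      vertex 0.000 0.000 0.000
      vertex 29.267 0.000 24.984
      vertex 0.000 0.000 24.984
    endloop
  endfacet
  facet normal 0.0000 0.7148 0.6994
    outer loop
      vertex 0.000 0.000 24.984
      vertex 29.267 0.000 24.984
      vertex 29.267 24.445 0.000
    endloop
  endfacet
  facet normal 0.0000 0.7148 0.6994
    outer loop
      vertex 0.000 0.000 24.984
      vertex 29.267 24.445 0.000
      vertex 0.000 24.445 0.000
    endloop
  endfacet
  facet normal -1.0000 0.0000 0.0000
    outer loop
      vertex 0.000 0.000 24.984
      vertex 0.000 24.445 0.000
      vertex 0.000 0.000 0.000
    endloop
  endfacet
  facet normal 1.0000 0.0000 0.0000
    outer loop
      vertex 29.267 0.000 0.000
      vertex 29.267 24.445 0.000
      vertex 29.267 0.000 24.984
    endloop
  endfacet
endsolid part

The G0 Z moves step by Δz≈3.123 mm. The G1 loops shrink linearly with z, so the solid tapers from its base footprint up to z≈25. Closing with a flat bottom cap and the tapered top and triangulating gives 8 facets — a wedge (ramp): 29.3 × 24.4 mm base, rising to 25 mm along the y=0 edge and sloping linearly to z=0 at y=24.4.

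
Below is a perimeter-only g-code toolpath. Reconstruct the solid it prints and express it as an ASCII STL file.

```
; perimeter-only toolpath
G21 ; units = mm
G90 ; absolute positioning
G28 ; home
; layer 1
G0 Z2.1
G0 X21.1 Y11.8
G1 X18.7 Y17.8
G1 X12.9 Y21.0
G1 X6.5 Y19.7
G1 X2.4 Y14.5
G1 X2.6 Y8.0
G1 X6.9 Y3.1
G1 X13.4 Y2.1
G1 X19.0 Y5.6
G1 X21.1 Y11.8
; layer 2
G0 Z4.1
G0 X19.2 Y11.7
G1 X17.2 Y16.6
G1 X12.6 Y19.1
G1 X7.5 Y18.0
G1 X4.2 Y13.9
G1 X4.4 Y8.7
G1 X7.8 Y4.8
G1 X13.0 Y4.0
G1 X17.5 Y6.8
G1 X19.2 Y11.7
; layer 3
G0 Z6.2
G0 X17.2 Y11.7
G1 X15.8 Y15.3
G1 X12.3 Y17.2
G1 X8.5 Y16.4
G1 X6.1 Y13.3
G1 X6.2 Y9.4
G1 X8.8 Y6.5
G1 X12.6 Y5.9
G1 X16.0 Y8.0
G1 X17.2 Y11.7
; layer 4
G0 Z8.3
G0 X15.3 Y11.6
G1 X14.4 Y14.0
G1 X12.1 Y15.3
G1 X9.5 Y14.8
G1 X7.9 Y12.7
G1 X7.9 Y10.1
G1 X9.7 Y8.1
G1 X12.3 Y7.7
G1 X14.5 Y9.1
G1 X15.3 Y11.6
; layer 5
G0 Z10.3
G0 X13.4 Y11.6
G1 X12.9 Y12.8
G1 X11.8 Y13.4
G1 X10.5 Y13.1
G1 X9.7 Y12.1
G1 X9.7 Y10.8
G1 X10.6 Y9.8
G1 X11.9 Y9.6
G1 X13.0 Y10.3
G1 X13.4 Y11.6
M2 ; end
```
solid part
  facet normal 0.0000 0.0000 -1.0000
    outer loop
      vertex 13.2 22.9 0.0
      vertex 20.1 19.1 0.0
      vertex 23.0 11.8 0.0
    endloop
  endfacet
  facet normal 0.0000 0.0000 -1.0000
    outer loop
      vertex 5.5 21.3 0.0
      vertex 13.2 22.9 0.0
      vertex 23.0 11.8 0.0
    endloop
  endfacet
  facet normal 0.0000 0.0000 -1.0000
    outer loop
      vertex 0.6 15.1 0.0
      vertex 5.5 21.3 0.0
      vertex 23.0 11.8 0.0
    endloop
  endfacet
  facet normal 0.0000 0.0000 -1.0000
    outer loop
      vertex 0.8 7.3 0.0
      vertex 0.6 15.1 0.0
      vertex 23.0 11.8 0.0
    endloop
  endfacet
  facet normal 0.0000 0.0000 -1.0000
    outer loop
      vertex 6.0 1.4 0.0
      vertex 0.8 7.3 0.0
      vertex 23.0 11.8 0.0
    endloop
  endfacet
  facet normal 0.0000 0.0000 -1.0000
    outer loop
      vertex 13.8 0.2 0.0
      vertex 6.0 1.4 0.0
      vertex 23.0 11.8 0.0
    endloop
  endfacet
  facet normal 0.0000 0.0000 -1.0000
    outer loop
      vertex 20.5 4.4 0.0
      vertex 13.8 0.2 0.0
      vertex 23.0 11.8 0.0
    endloop
  endfacet
  facet normal 0.7009 0.2784 0.6567
    outer loop
      vertex 23.0 11.8 0.0
      vertex 20.1 19.1 0.0
      vertex 11.5 11.5 12.4
    endloop
  endfacet
  facet normal 0.3637 0.6604 0.6570
    outer loop
      vertex 20.1 19.1 0.0
      vertex 13.2 22.9 0.0
      vertex 11.5 11.5 12.4
    endloop
  endfacet
  facet normal -0.1533 0.7378 0.6573
    outer loop
      vertex 13.2 22.9 0.0
      vertex 5.5 21.3 0.0
      vertex 11.5 11.5 12.4
    endloop
  endfacet
  facet normal -0.5920 0.4679 0.6562
    outer loop
      vertex 5.5 21.3 0.0
      vertex 0.6 15.1 0.0
      vertex 11.5 11.5 12.4
    endloop
  endfacet
  facet normal -0.7537 -0.0193 0.6569
    outer loop
      vertex 0.6 15.1 0.0
      vertex 0.8 7.3 0.0
      vertex 11.5 11.5 12.4
    endloop
  endfacet
  facet normal -0.5656 -0.4985 0.6569
    outer loop
      vertex 0.8 7.3 0.0
      vertex 6.0 1.4 0.0
      vertex 11.5 11.5 12.4
    endloop
  endfacet
  facet normal -0.1146 -0.7448 0.6574
    outer loop
      vertex 6.0 1.4 0.0
      vertex 13.8 0.2 0.0
      vertex 11.5 11.5 12.4
    endloop
  endfacet
  facet normal 0.4006 -0.6390 0.6566
    outer loop
      vertex 13.8 0.2 0.0
      vertex 20.5 4.4 0.0
      vertex 11.5 11.5 12.4
    endloop
  endfacet
  facet normal 0.7144 -0.2414 0.6567
    outer loop
      vertex 20.5 4.4 0.0
      vertex 23.0 11.8 0.0
      vertex 11.5 11.5 12.4
    endloop
  endfacet
endsolid part

The G0 Z moves step by Δz≈2.1 mm. The G1 loops shrink linearly with z, so the solid tapers from its base footprint up to z≈12.4. Closing with a flat bottom cap and the tapered top and triangulating gives 16 facets — a regular 9-sided pyramid, base circumscribed radius ≈ 11.5 mm, apex at z ≈ 12.4 mm.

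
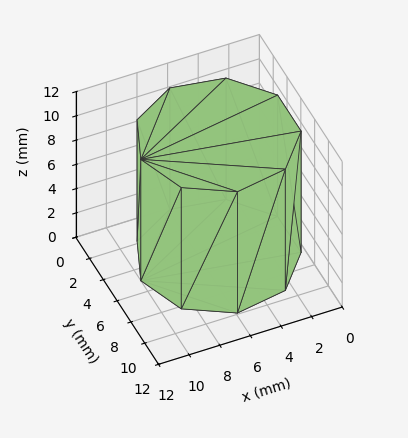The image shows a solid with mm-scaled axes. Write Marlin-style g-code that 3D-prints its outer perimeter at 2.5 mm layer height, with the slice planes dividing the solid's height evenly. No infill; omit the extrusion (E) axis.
Reading the render: the shape is a regular 9-sided prism (a cylinder approximated with 9 flat sides), circumscribed radius ≈ 5 mm, height ≈ 10 mm (dimensions read to the nearest mm from the axis ticks). For the g-code, the solid's height is divided into equal slices at the stated Δz and each level perimeter traced with G1 moves after a G0 lift.

; perimeter-only toolpath
G21 ; units = mm
G90 ; absolute positioning
G28 ; home
; layer 1
G0 Z2.5
G0 X10.0 Y5.0
G1 X8.8 Y8.2
G1 X5.9 Y9.9
G1 X2.5 Y9.3
G1 X0.3 Y6.7
G1 X0.3 Y3.3
G1 X2.5 Y0.7
G1 X5.9 Y0.1
G1 X8.8 Y1.8
G1 X10.0 Y5.0
; layer 2
G0 Z5.0
G0 X10.0 Y5.0
G1 X8.8 Y8.2
G1 X5.9 Y9.9
G1 X2.5 Y9.3
G1 X0.3 Y6.7
G1 X0.3 Y3.3
G1 X2.5 Y0.7
G1 X5.9 Y0.1
G1 X8.8 Y1.8
G1 X10.0 Y5.0
; layer 3
G0 Z7.5
G0 X10.0 Y5.0
G1 X8.8 Y8.2
G1 X5.9 Y9.9
G1 X2.5 Y9.3
G1 X0.3 Y6.7
G1 X0.3 Y3.3
G1 X2.5 Y0.7
G1 X5.9 Y0.1
G1 X8.8 Y1.8
G1 X10.0 Y5.0
; layer 4
G0 Z10.0
G0 X10.0 Y5.0
G1 X8.8 Y8.2
G1 X5.9 Y9.9
G1 X2.5 Y9.3
G1 X0.3 Y6.7
G1 X0.3 Y3.3
G1 X2.5 Y0.7
G1 X5.9 Y0.1
G1 X8.8 Y1.8
G1 X10.0 Y5.0
M2 ; end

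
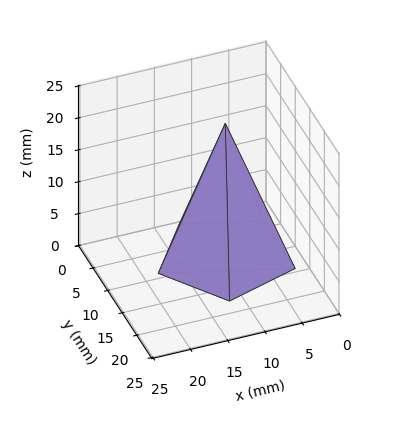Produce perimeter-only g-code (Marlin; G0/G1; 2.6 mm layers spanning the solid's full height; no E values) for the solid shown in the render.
Reading the render: the shape is a regular 5-sided pyramid, base circumscribed radius ≈ 9 mm, apex at z ≈ 21 mm (dimensions read to the nearest mm from the axis ticks). For the g-code, the solid's height is divided into equal slices at the stated Δz and each level perimeter traced with G1 moves after a G0 lift.

; perimeter-only toolpath
G21 ; units = mm
G90 ; absolute positioning
G28 ; home
; layer 1
G0 Z2.6
G0 X16.9 Y9.0
G1 X11.5 Y16.5
G1 X2.6 Y13.6
G1 X2.6 Y4.4
G1 X11.5 Y1.5
G1 X16.9 Y9.0
; layer 2
G0 Z5.2
G0 X15.8 Y9.0
G1 X11.1 Y15.5
G1 X3.5 Y13.0
G1 X3.5 Y5.0
G1 X11.1 Y2.5
G1 X15.8 Y9.0
; layer 3
G0 Z7.9
G0 X14.6 Y9.0
G1 X10.8 Y14.4
G1 X4.4 Y12.3
G1 X4.4 Y5.7
G1 X10.8 Y3.6
G1 X14.6 Y9.0
; layer 4
G0 Z10.5
G0 X13.5 Y9.0
G1 X10.4 Y13.3
G1 X5.3 Y11.7
G1 X5.3 Y6.3
G1 X10.4 Y4.7
G1 X13.5 Y9.0
; layer 5
G0 Z13.1
G0 X12.4 Y9.0
G1 X10.1 Y12.2
G1 X6.3 Y11.0
G1 X6.3 Y7.0
G1 X10.1 Y5.8
G1 X12.4 Y9.0
; layer 6
G0 Z15.8
G0 X11.2 Y9.0
G1 X9.7 Y11.2
G1 X7.2 Y10.3
G1 X7.2 Y7.7
G1 X9.7 Y6.8
G1 X11.2 Y9.0
; layer 7
G0 Z18.4
G0 X10.1 Y9.0
G1 X9.3 Y10.1
G1 X8.1 Y9.7
G1 X8.1 Y8.3
G1 X9.3 Y7.9
G1 X10.1 Y9.0
M2 ; end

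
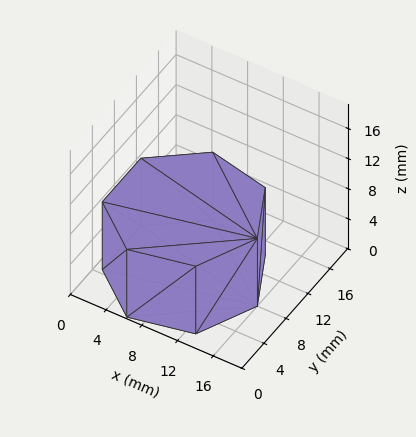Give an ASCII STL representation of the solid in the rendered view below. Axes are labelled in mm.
Reading the render: the shape is a regular 7-sided prism (a cylinder approximated with 7 flat sides), circumscribed radius ≈ 8 mm, height ≈ 9 mm (dimensions read to the nearest mm from the axis ticks). For the STL, each face is triangulated and given an outward normal.

solid part
  facet normal 0.0000 0.0000 -1.0000
    outer loop
      vertex 6.2 15.8 0.0
      vertex 13.0 14.3 0.0
      vertex 16.0 8.0 0.0
    endloop
  endfacet
  facet normal 0.0000 0.0000 -1.0000
    outer loop
      vertex 0.8 11.5 0.0
      vertex 6.2 15.8 0.0
      vertex 16.0 8.0 0.0
    endloop
  endfacet
  facet normal 0.0000 0.0000 -1.0000
    outer loop
      vertex 0.8 4.5 0.0
      vertex 0.8 11.5 0.0
      vertex 16.0 8.0 0.0
    endloop
  endfacet
  facet normal 0.0000 0.0000 -1.0000
    outer loop
      vertex 6.2 0.2 0.0
      vertex 0.8 4.5 0.0
      vertex 16.0 8.0 0.0
    endloop
  endfacet
  facet normal 0.0000 0.0000 -1.0000
    outer loop
      vertex 13.0 1.7 0.0
      vertex 6.2 0.2 0.0
      vertex 16.0 8.0 0.0
    endloop
  endfacet
  facet normal 0.0000 0.0000 1.0000
    outer loop
      vertex 16.0 8.0 9.0
      vertex 13.0 14.3 9.0
      vertex 6.2 15.8 9.0
    endloop
  endfacet
  facet normal 0.0000 0.0000 1.0000
    outer loop
      vertex 16.0 8.0 9.0
      vertex 6.2 15.8 9.0
      vertex 0.8 11.5 9.0
    endloop
  endfacet
  facet normal 0.0000 0.0000 1.0000
    outer loop
      vertex 16.0 8.0 9.0
      vertex 0.8 11.5 9.0
      vertex 0.8 4.5 9.0
    endloop
  endfacet
  facet normal 0.0000 0.0000 1.0000
    outer loop
      vertex 16.0 8.0 9.0
      vertex 0.8 4.5 9.0
      vertex 6.2 0.2 9.0
    endloop
  endfacet
  facet normal 0.0000 0.0000 1.0000
    outer loop
      vertex 16.0 8.0 9.0
      vertex 6.2 0.2 9.0
      vertex 13.0 1.7 9.0
    endloop
  endfacet
  facet normal 0.9029 0.4299 0.0000
    outer loop
      vertex 16.0 8.0 0.0
      vertex 13.0 14.3 0.0
      vertex 13.0 14.3 9.0
    endloop
  endfacet
  facet normal 0.9029 0.4299 0.0000
    outer loop
      vertex 16.0 8.0 0.0
      vertex 13.0 14.3 9.0
      vertex 16.0 8.0 9.0
    endloop
  endfacet
  facet normal 0.2154 0.9765 0.0000
    outer loop
      vertex 13.0 14.3 0.0
      vertex 6.2 15.8 0.0
      vertex 6.2 15.8 9.0
    endloop
  endfacet
  facet normal 0.2154 0.9765 0.0000
    outer loop
      vertex 13.0 14.3 0.0
      vertex 6.2 15.8 9.0
      vertex 13.0 14.3 9.0
    endloop
  endfacet
  facet normal -0.6229 0.7823 0.0000
    outer loop
      vertex 6.2 15.8 0.0
      vertex 0.8 11.5 0.0
      vertex 0.8 11.5 9.0
    endloop
  endfacet
  facet normal -0.6229 0.7823 0.0000
    outer loop
      vertex 6.2 15.8 0.0
      vertex 0.8 11.5 9.0
      vertex 6.2 15.8 9.0
    endloop
  endfacet
  facet normal -1.0000 0.0000 0.0000
    outer loop
      vertex 0.8 11.5 0.0
      vertex 0.8 4.5 0.0
      vertex 0.8 4.5 9.0
    endloop
  endfacet
  facet normal -1.0000 0.0000 0.0000
    outer loop
      vertex 0.8 11.5 0.0
      vertex 0.8 4.5 9.0
      vertex 0.8 11.5 9.0
    endloop
  endfacet
  facet normal -0.6229 -0.7823 0.0000
    outer loop
      vertex 0.8 4.5 0.0
      vertex 6.2 0.2 0.0
      vertex 6.2 0.2 9.0
    endloop
  endfacet
  facet normal -0.6229 -0.7823 0.0000
    outer loop
      vertex 0.8 4.5 0.0
      vertex 6.2 0.2 9.0
      vertex 0.8 4.5 9.0
    endloop
  endfacet
  facet normal 0.2154 -0.9765 0.0000
    outer loop
      vertex 6.2 0.2 0.0
      vertex 13.0 1.7 0.0
      vertex 13.0 1.7 9.0
    endloop
  endfacet
  facet normal 0.2154 -0.9765 0.0000
    outer loop
      vertex 6.2 0.2 0.0
      vertex 13.0 1.7 9.0
      vertex 6.2 0.2 9.0
    endloop
  endfacet
  facet normal 0.9029 -0.4299 0.0000
    outer loop
      vertex 13.0 1.7 0.0
      vertex 16.0 8.0 0.0
      vertex 16.0 8.0 9.0
    endloop
  endfacet
  facet normal 0.9029 -0.4299 0.0000
    outer loop
      vertex 13.0 1.7 0.0
      vertex 16.0 8.0 9.0
      vertex 13.0 1.7 9.0
    endloop
  endfacet
endsolid part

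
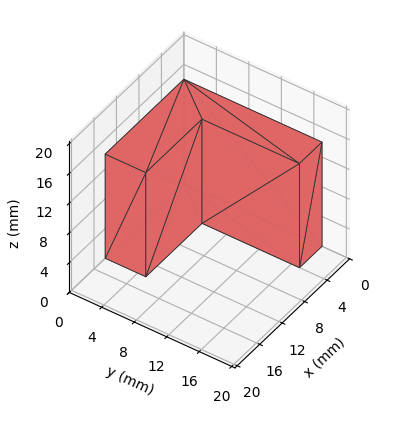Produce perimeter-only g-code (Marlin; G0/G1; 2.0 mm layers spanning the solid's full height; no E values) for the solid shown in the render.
Reading the render: the shape is an L-shaped prism: outer 14 × 17 mm, arm thicknesses ≈ 5 mm (horizontal) and 4 mm (vertical), extruded 14 mm in z (dimensions read to the nearest mm from the axis ticks). For the g-code, the solid's height is divided into equal slices at the stated Δz and each level perimeter traced with G1 moves after a G0 lift.

; perimeter-only toolpath
G21 ; units = mm
G90 ; absolute positioning
G28 ; home
; layer 1
G0 Z2.0
G0 X0.0 Y0.0
G1 X14.0 Y0.0
G1 X14.0 Y5.0
G1 X4.0 Y5.0
G1 X4.0 Y17.0
G1 X0.0 Y17.0
G1 X0.0 Y0.0
; layer 2
G0 Z4.0
G0 X0.0 Y0.0
G1 X14.0 Y0.0
G1 X14.0 Y5.0
G1 X4.0 Y5.0
G1 X4.0 Y17.0
G1 X0.0 Y17.0
G1 X0.0 Y0.0
; layer 3
G0 Z6.0
G0 X0.0 Y0.0
G1 X14.0 Y0.0
G1 X14.0 Y5.0
G1 X4.0 Y5.0
G1 X4.0 Y17.0
G1 X0.0 Y17.0
G1 X0.0 Y0.0
; layer 4
G0 Z8.0
G0 X0.0 Y0.0
G1 X14.0 Y0.0
G1 X14.0 Y5.0
G1 X4.0 Y5.0
G1 X4.0 Y17.0
G1 X0.0 Y17.0
G1 X0.0 Y0.0
; layer 5
G0 Z10.0
G0 X0.0 Y0.0
G1 X14.0 Y0.0
G1 X14.0 Y5.0
G1 X4.0 Y5.0
G1 X4.0 Y17.0
G1 X0.0 Y17.0
G1 X0.0 Y0.0
; layer 6
G0 Z12.0
G0 X0.0 Y0.0
G1 X14.0 Y0.0
G1 X14.0 Y5.0
G1 X4.0 Y5.0
G1 X4.0 Y17.0
G1 X0.0 Y17.0
G1 X0.0 Y0.0
; layer 7
G0 Z14.0
G0 X0.0 Y0.0
G1 X14.0 Y0.0
G1 X14.0 Y5.0
G1 X4.0 Y5.0
G1 X4.0 Y17.0
G1 X0.0 Y17.0
G1 X0.0 Y0.0
M2 ; end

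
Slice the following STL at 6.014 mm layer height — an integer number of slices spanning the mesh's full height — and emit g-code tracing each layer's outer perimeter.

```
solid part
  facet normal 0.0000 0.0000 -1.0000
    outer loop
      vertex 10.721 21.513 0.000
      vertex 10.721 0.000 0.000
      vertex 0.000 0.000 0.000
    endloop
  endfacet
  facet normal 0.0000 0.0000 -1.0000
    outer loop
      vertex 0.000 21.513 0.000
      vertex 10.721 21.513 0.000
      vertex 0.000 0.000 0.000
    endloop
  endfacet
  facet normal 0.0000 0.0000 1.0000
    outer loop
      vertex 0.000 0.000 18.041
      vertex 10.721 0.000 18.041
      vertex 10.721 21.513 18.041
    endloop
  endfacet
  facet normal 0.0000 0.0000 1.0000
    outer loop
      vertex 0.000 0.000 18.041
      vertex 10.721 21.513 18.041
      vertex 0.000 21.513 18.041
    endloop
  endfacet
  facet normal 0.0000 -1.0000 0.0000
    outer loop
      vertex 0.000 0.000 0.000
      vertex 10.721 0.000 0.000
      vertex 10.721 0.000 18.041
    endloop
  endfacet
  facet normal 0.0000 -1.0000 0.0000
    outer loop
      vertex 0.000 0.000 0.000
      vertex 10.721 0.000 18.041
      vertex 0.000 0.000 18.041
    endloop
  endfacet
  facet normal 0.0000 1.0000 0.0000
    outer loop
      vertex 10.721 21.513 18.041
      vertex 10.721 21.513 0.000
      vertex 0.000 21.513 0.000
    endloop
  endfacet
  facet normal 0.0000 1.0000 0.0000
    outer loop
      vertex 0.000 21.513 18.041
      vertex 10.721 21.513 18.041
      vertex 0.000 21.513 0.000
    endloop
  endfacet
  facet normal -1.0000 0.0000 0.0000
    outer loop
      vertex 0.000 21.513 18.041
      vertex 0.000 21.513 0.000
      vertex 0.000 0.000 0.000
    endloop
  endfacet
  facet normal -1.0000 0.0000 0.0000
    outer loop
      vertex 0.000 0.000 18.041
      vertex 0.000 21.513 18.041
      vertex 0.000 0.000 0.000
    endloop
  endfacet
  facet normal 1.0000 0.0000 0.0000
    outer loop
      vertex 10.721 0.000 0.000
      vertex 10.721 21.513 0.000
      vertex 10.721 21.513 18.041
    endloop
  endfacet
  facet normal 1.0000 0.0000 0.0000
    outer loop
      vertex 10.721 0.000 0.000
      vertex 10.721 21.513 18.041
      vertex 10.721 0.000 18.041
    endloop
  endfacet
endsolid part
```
; perimeter-only toolpath
G21 ; units = mm
G90 ; absolute positioning
G28 ; home
; layer 1
G0 Z6.014
G0 X0.000 Y0.000
G1 X10.721 Y0.000
G1 X10.721 Y21.513
G1 X0.000 Y21.513
G1 X0.000 Y0.000
; layer 2
G0 Z12.027
G0 X0.000 Y0.000
G1 X10.721 Y0.000
G1 X10.721 Y21.513
G1 X0.000 Y21.513
G1 X0.000 Y0.000
; layer 3
G0 Z18.041
G0 X0.000 Y0.000
G1 X10.721 Y0.000
G1 X10.721 Y21.513
G1 X0.000 Y21.513
G1 X0.000 Y0.000
M2 ; end

The solid is a rectangular box, roughly 10.7 × 21.5 mm footprint and 18 mm tall. Slicing at Δz = 6.014 mm — 3 equal slices spanning the solid's height, so layer i sits at z = i·h/3 — gives 3 non-empty perimeters. Each is a 4-segment closed polygon; G0 lifts to the layer z and rapids to the start vertex, then G1 traces the edges.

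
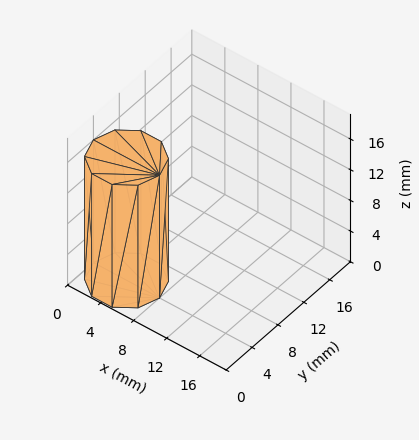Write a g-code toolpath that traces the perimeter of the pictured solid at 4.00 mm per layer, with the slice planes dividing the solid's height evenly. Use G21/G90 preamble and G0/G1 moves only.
Reading the render: the shape is a regular 10-sided prism (a cylinder approximated with 10 flat sides), circumscribed radius ≈ 4 mm, height ≈ 16 mm (dimensions read to the nearest mm from the axis ticks). For the g-code, the solid's height is divided into equal slices at the stated Δz and each level perimeter traced with G1 moves after a G0 lift.

; perimeter-only toolpath
G21 ; units = mm
G90 ; absolute positioning
G28 ; home
; layer 1
G0 Z4.00
G0 X8.00 Y4.00
G1 X7.24 Y6.35
G1 X5.24 Y7.80
G1 X2.76 Y7.80
G1 X0.76 Y6.35
G1 X0.00 Y4.00
G1 X0.76 Y1.65
G1 X2.76 Y0.20
G1 X5.24 Y0.20
G1 X7.24 Y1.65
G1 X8.00 Y4.00
; layer 2
G0 Z8.00
G0 X8.00 Y4.00
G1 X7.24 Y6.35
G1 X5.24 Y7.80
G1 X2.76 Y7.80
G1 X0.76 Y6.35
G1 X0.00 Y4.00
G1 X0.76 Y1.65
G1 X2.76 Y0.20
G1 X5.24 Y0.20
G1 X7.24 Y1.65
G1 X8.00 Y4.00
; layer 3
G0 Z12.00
G0 X8.00 Y4.00
G1 X7.24 Y6.35
G1 X5.24 Y7.80
G1 X2.76 Y7.80
G1 X0.76 Y6.35
G1 X0.00 Y4.00
G1 X0.76 Y1.65
G1 X2.76 Y0.20
G1 X5.24 Y0.20
G1 X7.24 Y1.65
G1 X8.00 Y4.00
; layer 4
G0 Z16.00
G0 X8.00 Y4.00
G1 X7.24 Y6.35
G1 X5.24 Y7.80
G1 X2.76 Y7.80
G1 X0.76 Y6.35
G1 X0.00 Y4.00
G1 X0.76 Y1.65
G1 X2.76 Y0.20
G1 X5.24 Y0.20
G1 X7.24 Y1.65
G1 X8.00 Y4.00
M2 ; end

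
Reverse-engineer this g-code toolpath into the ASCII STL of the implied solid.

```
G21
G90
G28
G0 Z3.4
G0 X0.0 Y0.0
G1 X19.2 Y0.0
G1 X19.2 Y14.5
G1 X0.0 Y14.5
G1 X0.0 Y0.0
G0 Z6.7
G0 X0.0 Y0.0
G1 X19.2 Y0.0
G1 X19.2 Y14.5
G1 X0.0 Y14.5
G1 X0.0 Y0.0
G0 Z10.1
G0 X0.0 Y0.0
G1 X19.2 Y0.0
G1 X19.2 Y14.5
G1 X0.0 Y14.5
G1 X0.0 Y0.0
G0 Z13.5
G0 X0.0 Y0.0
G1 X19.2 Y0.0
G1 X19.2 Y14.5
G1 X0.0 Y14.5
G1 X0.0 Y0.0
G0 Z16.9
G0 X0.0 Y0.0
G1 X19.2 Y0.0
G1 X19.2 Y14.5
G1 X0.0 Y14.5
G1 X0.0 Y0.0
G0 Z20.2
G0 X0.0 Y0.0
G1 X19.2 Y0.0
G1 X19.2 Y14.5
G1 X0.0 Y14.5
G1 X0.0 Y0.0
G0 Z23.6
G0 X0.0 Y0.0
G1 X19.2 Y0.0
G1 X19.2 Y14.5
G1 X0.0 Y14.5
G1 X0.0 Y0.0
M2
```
solid part
  facet normal 0.0000 0.0000 -1.0000
    outer loop
      vertex 19.2 14.5 0.0
      vertex 19.2 0.0 0.0
      vertex 0.0 0.0 0.0
    endloop
  endfacet
  facet normal 0.0000 0.0000 -1.0000
    outer loop
      vertex 0.0 14.5 0.0
      vertex 19.2 14.5 0.0
      vertex 0.0 0.0 0.0
    endloop
  endfacet
  facet normal 0.0000 0.0000 1.0000
    outer loop
      vertex 0.0 0.0 23.6
      vertex 19.2 0.0 23.6
      vertex 19.2 14.5 23.6
    endloop
  endfacet
  facet normal 0.0000 0.0000 1.0000
    outer loop
      vertex 0.0 0.0 23.6
      vertex 19.2 14.5 23.6
      vertex 0.0 14.5 23.6
    endloop
  endfacet
  facet normal 0.0000 -1.0000 0.0000
    outer loop
      vertex 0.0 0.0 0.0
      vertex 19.2 0.0 0.0
      vertex 19.2 0.0 23.6
    endloop
  endfacet
  facet normal 0.0000 -1.0000 0.0000
    outer loop
      vertex 0.0 0.0 0.0
      vertex 19.2 0.0 23.6
      vertex 0.0 0.0 23.6
    endloop
  endfacet
  facet normal 0.0000 1.0000 0.0000
    outer loop
      vertex 19.2 14.5 23.6
      vertex 19.2 14.5 0.0
      vertex 0.0 14.5 0.0
    endloop
  endfacet
  facet normal 0.0000 1.0000 0.0000
    outer loop
      vertex 0.0 14.5 23.6
      vertex 19.2 14.5 23.6
      vertex 0.0 14.5 0.0
    endloop
  endfacet
  facet normal -1.0000 0.0000 0.0000
    outer loop
      vertex 0.0 14.5 23.6
      vertex 0.0 14.5 0.0
      vertex 0.0 0.0 0.0
    endloop
  endfacet
  facet normal -1.0000 0.0000 0.0000
    outer loop
      vertex 0.0 0.0 23.6
      vertex 0.0 14.5 23.6
      vertex 0.0 0.0 0.0
    endloop
  endfacet
  facet normal 1.0000 0.0000 0.0000
    outer loop
      vertex 19.2 0.0 0.0
      vertex 19.2 14.5 0.0
      vertex 19.2 14.5 23.6
    endloop
  endfacet
  facet normal 1.0000 0.0000 0.0000
    outer loop
      vertex 19.2 0.0 0.0
      vertex 19.2 14.5 23.6
      vertex 19.2 0.0 23.6
    endloop
  endfacet
endsolid part

The G0 Z moves step by Δz≈3.4 mm. Every layer's G1 loop is the same polygon, so the solid is a straight extrusion of it from z=0 to z≈23.6. Closing with flat bottom and top caps and triangulating gives 12 facets — a rectangular box, roughly 19.2 × 14.5 mm footprint and 23.6 mm tall.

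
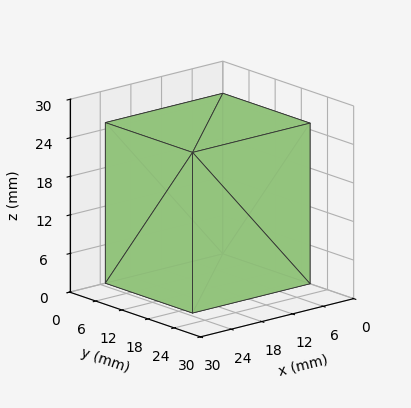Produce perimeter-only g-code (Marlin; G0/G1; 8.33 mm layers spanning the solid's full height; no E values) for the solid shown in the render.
Reading the render: the shape is a rectangular box, roughly 23 × 20 mm footprint and 25 mm tall (dimensions read to the nearest mm from the axis ticks). For the g-code, the solid's height is divided into equal slices at the stated Δz and each level perimeter traced with G1 moves after a G0 lift.

; perimeter-only toolpath
G21 ; units = mm
G90 ; absolute positioning
G28 ; home
; layer 1
G0 Z8.33
G0 X0.00 Y0.00
G1 X23.00 Y0.00
G1 X23.00 Y20.00
G1 X0.00 Y20.00
G1 X0.00 Y0.00
; layer 2
G0 Z16.67
G0 X0.00 Y0.00
G1 X23.00 Y0.00
G1 X23.00 Y20.00
G1 X0.00 Y20.00
G1 X0.00 Y0.00
; layer 3
G0 Z25.00
G0 X0.00 Y0.00
G1 X23.00 Y0.00
G1 X23.00 Y20.00
G1 X0.00 Y20.00
G1 X0.00 Y0.00
M2 ; end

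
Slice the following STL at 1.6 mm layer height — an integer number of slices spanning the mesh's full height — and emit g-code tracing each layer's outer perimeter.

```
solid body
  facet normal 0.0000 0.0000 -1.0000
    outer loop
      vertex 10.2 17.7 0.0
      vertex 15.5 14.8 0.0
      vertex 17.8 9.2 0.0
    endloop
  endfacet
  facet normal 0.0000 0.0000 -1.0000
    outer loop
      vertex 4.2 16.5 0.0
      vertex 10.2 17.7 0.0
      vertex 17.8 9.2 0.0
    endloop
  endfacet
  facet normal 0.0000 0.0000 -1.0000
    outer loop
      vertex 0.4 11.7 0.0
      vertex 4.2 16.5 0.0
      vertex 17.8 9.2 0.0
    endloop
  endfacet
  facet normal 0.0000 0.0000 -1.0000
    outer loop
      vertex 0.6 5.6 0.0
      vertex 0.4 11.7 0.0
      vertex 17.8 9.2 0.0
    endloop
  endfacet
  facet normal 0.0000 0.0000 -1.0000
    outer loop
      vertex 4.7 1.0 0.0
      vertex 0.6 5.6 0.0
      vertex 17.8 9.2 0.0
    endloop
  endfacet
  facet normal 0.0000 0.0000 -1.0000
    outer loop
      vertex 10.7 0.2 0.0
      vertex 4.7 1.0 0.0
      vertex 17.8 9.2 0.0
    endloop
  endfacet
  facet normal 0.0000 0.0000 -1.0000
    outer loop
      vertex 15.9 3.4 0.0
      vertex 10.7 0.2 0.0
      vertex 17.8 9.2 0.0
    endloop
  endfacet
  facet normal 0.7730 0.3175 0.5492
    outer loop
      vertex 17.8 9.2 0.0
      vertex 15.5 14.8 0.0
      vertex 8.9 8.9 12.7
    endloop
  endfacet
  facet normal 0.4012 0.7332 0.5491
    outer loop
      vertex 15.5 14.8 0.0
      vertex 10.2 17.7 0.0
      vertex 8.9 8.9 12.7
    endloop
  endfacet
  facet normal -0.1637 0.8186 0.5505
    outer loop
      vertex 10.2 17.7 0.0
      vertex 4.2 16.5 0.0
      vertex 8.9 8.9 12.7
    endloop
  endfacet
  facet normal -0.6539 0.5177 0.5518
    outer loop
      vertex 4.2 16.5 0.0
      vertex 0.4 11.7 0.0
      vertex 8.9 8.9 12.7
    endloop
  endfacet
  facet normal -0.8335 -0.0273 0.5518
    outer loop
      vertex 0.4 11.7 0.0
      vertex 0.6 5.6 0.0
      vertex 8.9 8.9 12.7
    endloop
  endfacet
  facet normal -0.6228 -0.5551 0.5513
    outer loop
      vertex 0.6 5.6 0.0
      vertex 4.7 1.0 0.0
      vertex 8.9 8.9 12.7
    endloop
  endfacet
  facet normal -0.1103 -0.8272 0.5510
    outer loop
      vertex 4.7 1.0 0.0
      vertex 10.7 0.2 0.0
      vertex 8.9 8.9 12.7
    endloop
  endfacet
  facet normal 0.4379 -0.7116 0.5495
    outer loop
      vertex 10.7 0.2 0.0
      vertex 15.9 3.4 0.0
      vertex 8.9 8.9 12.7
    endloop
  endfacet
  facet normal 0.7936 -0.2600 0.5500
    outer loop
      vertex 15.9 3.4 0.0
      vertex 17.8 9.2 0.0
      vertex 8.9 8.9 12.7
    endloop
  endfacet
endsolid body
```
; perimeter-only toolpath
G21 ; units = mm
G90 ; absolute positioning
G28 ; home
; layer 1
G0 Z1.6
G0 X16.7 Y9.2
G1 X14.7 Y14.1
G1 X10.0 Y16.6
G1 X4.8 Y15.6
G1 X1.5 Y11.3
G1 X1.6 Y6.0
G1 X5.2 Y2.0
G1 X10.5 Y1.3
G1 X15.0 Y4.1
G1 X16.7 Y9.2
; layer 2
G0 Z3.2
G0 X15.6 Y9.1
G1 X13.8 Y13.3
G1 X9.9 Y15.5
G1 X5.4 Y14.6
G1 X2.5 Y11.0
G1 X2.7 Y6.4
G1 X5.8 Y3.0
G1 X10.2 Y2.4
G1 X14.2 Y4.8
G1 X15.6 Y9.1
; layer 3
G0 Z4.8
G0 X14.5 Y9.1
G1 X13.0 Y12.6
G1 X9.7 Y14.4
G1 X6.0 Y13.7
G1 X3.6 Y10.7
G1 X3.7 Y6.8
G1 X6.3 Y4.0
G1 X10.0 Y3.5
G1 X13.3 Y5.5
G1 X14.5 Y9.1
; layer 4
G0 Z6.3
G0 X13.4 Y9.1
G1 X12.2 Y11.9
G1 X9.6 Y13.3
G1 X6.6 Y12.7
G1 X4.7 Y10.3
G1 X4.8 Y7.2
G1 X6.8 Y5.0
G1 X9.8 Y4.5
G1 X12.4 Y6.2
G1 X13.4 Y9.1
; layer 5
G0 Z7.9
G0 X12.2 Y9.0
G1 X11.4 Y11.1
G1 X9.4 Y12.2
G1 X7.1 Y11.8
G1 X5.7 Y9.9
G1 X5.8 Y7.7
G1 X7.3 Y5.9
G1 X9.6 Y5.6
G1 X11.5 Y6.8
G1 X12.2 Y9.0
; layer 6
G0 Z9.5
G0 X11.1 Y9.0
G1 X10.6 Y10.4
G1 X9.2 Y11.1
G1 X7.7 Y10.8
G1 X6.8 Y9.6
G1 X6.8 Y8.1
G1 X7.8 Y6.9
G1 X9.3 Y6.7
G1 X10.7 Y7.5
G1 X11.1 Y9.0
; layer 7
G0 Z11.1
G0 X10.0 Y8.9
G1 X9.7 Y9.6
G1 X9.1 Y10.0
G1 X8.3 Y9.9
G1 X7.8 Y9.2
G1 X7.9 Y8.5
G1 X8.4 Y7.9
G1 X9.1 Y7.8
G1 X9.8 Y8.2
G1 X10.0 Y8.9
M2 ; end

The solid is a regular 9-sided pyramid, base circumscribed radius ≈ 8.9 mm, apex at z ≈ 12.7 mm. Slicing at Δz = 1.6 mm — 8 equal slices spanning the solid's height, so layer i sits at z = i·h/8 — gives 7 non-empty perimeters. Each is a 9-segment closed polygon; G0 lifts to the layer z and rapids to the start vertex, then G1 traces the edges. The cross-section shrinks linearly with z (the slice at the apex is degenerate and omitted).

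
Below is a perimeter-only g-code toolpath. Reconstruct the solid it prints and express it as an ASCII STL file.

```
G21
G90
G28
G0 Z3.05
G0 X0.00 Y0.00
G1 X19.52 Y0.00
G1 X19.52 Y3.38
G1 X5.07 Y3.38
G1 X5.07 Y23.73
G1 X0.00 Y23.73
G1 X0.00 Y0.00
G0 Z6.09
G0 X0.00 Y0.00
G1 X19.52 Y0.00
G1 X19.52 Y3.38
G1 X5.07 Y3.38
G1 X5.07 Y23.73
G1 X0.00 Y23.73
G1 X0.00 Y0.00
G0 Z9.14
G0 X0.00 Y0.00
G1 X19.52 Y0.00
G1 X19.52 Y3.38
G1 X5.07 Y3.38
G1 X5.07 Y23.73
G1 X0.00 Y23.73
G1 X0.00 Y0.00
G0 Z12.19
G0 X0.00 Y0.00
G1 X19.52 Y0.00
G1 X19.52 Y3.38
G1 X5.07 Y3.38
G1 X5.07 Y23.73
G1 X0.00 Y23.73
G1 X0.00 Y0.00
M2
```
solid part
  facet normal 0.0000 0.0000 -1.0000
    outer loop
      vertex 19.52 3.38 0.00
      vertex 19.52 0.00 0.00
      vertex 0.00 0.00 0.00
    endloop
  endfacet
  facet normal 0.0000 0.0000 -1.0000
    outer loop
      vertex 5.07 3.38 0.00
      vertex 19.52 3.38 0.00
      vertex 0.00 0.00 0.00
    endloop
  endfacet
  facet normal 0.0000 0.0000 -1.0000
    outer loop
      vertex 5.07 23.73 0.00
      vertex 5.07 3.38 0.00
      vertex 0.00 0.00 0.00
    endloop
  endfacet
  facet normal 0.0000 0.0000 -1.0000
    outer loop
      vertex 0.00 23.73 0.00
      vertex 5.07 23.73 0.00
      vertex 0.00 0.00 0.00
    endloop
  endfacet
  facet normal 0.0000 0.0000 1.0000
    outer loop
      vertex 0.00 0.00 12.19
      vertex 19.52 0.00 12.19
      vertex 19.52 3.38 12.19
    endloop
  endfacet
  facet normal 0.0000 0.0000 1.0000
    outer loop
      vertex 0.00 0.00 12.19
      vertex 19.52 3.38 12.19
      vertex 5.07 3.38 12.19
    endloop
  endfacet
  facet normal 0.0000 0.0000 1.0000
    outer loop
      vertex 0.00 0.00 12.19
      vertex 5.07 3.38 12.19
      vertex 5.07 23.73 12.19
    endloop
  endfacet
  facet normal 0.0000 0.0000 1.0000
    outer loop
      vertex 0.00 0.00 12.19
      vertex 5.07 23.73 12.19
      vertex 0.00 23.73 12.19
    endloop
  endfacet
  facet normal 0.0000 -1.0000 0.0000
    outer loop
      vertex 0.00 0.00 0.00
      vertex 19.52 0.00 0.00
      vertex 19.52 0.00 12.19
    endloop
  endfacet
  facet normal 0.0000 -1.0000 0.0000
    outer loop
      vertex 0.00 0.00 0.00
      vertex 19.52 0.00 12.19
      vertex 0.00 0.00 12.19
    endloop
  endfacet
  facet normal 1.0000 0.0000 0.0000
    outer loop
      vertex 19.52 0.00 0.00
      vertex 19.52 3.38 0.00
      vertex 19.52 3.38 12.19
    endloop
  endfacet
  facet normal 1.0000 0.0000 0.0000
    outer loop
      vertex 19.52 0.00 0.00
      vertex 19.52 3.38 12.19
      vertex 19.52 0.00 12.19
    endloop
  endfacet
  facet normal 0.0000 1.0000 0.0000
    outer loop
      vertex 19.52 3.38 0.00
      vertex 5.07 3.38 0.00
      vertex 5.07 3.38 12.19
    endloop
  endfacet
  facet normal 0.0000 1.0000 0.0000
    outer loop
      vertex 19.52 3.38 0.00
      vertex 5.07 3.38 12.19
      vertex 19.52 3.38 12.19
    endloop
  endfacet
  facet normal 1.0000 0.0000 0.0000
    outer loop
      vertex 5.07 3.38 0.00
      vertex 5.07 23.73 0.00
      vertex 5.07 23.73 12.19
    endloop
  endfacet
  facet normal 1.0000 0.0000 0.0000
    outer loop
      vertex 5.07 3.38 0.00
      vertex 5.07 23.73 12.19
      vertex 5.07 3.38 12.19
    endloop
  endfacet
  facet normal 0.0000 1.0000 0.0000
    outer loop
      vertex 5.07 23.73 0.00
      vertex 0.00 23.73 0.00
      vertex 0.00 23.73 12.19
    endloop
  endfacet
  facet normal 0.0000 1.0000 0.0000
    outer loop
      vertex 5.07 23.73 0.00
      vertex 0.00 23.73 12.19
      vertex 5.07 23.73 12.19
    endloop
  endfacet
  facet normal -1.0000 0.0000 0.0000
    outer loop
      vertex 0.00 23.73 0.00
      vertex 0.00 0.00 0.00
      vertex 0.00 0.00 12.19
    endloop
  endfacet
  facet normal -1.0000 0.0000 0.0000
    outer loop
      vertex 0.00 23.73 0.00
      vertex 0.00 0.00 12.19
      vertex 0.00 23.73 12.19
    endloop
  endfacet
endsolid part

The G0 Z moves step by Δz≈3.05 mm. Every layer's G1 loop is the same polygon, so the solid is a straight extrusion of it from z=0 to z≈12.2. Closing with flat bottom and top caps and triangulating gives 20 facets — an L-shaped prism: outer 19.5 × 23.7 mm, arm thicknesses ≈ 3.38 mm (horizontal) and 5.07 mm (vertical), extruded 12.2 mm in z.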